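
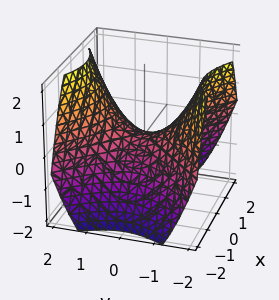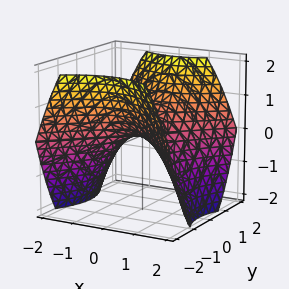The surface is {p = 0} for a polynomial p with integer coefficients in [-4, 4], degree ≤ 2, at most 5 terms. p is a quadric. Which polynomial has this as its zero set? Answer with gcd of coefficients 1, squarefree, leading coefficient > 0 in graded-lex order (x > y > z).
deg p = 2. A hyperbolic paraboloid; a quadric.
Symmetries: the y ↦ −y reflection is a symmetry, so y appears only in even powers; mirror symmetry x ↦ −x ⇒ only even powers of x.
Observable constraints: it crosses the x-axis at the gridline x = 0; it meets the z-axis at z = 0 (among the integer gridlines).
Putting this together gives p.

2*x^2 - 2*y^2 + 3*z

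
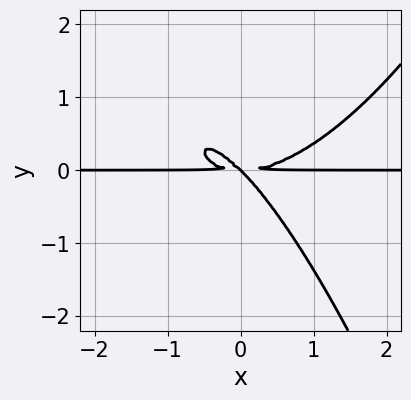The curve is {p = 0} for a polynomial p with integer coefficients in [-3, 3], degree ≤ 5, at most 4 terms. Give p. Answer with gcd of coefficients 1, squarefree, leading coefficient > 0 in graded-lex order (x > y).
The degree is 4 — no degree-3 curve has this shape.
From the axis intercepts and sections: it crosses the y-axis at the gridline y = 0; the visible x-axis segment lies entirely on the curve.
Putting this together gives p.

x^3*y - 2*x*y^2 - 2*y^3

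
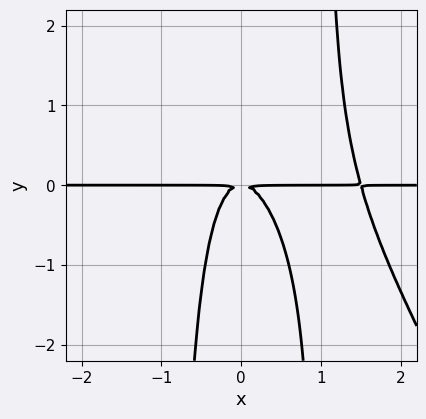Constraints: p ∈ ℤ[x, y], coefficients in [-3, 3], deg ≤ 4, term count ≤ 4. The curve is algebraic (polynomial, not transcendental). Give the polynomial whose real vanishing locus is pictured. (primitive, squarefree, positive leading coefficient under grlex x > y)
Degree: no degree-3 curve has this shape, so deg p = 4.
Reading off the gridlines: the visible x-axis segment lies entirely on the curve.
These observations pin down the coefficients.

2*x^3*y + x^2*y^2 - 3*x^2*y - y^2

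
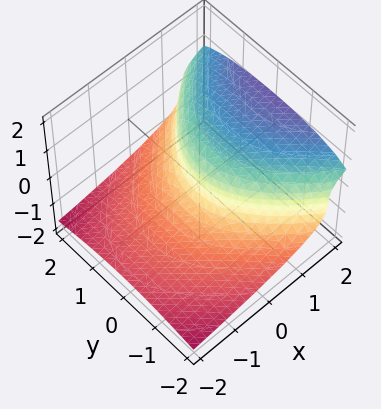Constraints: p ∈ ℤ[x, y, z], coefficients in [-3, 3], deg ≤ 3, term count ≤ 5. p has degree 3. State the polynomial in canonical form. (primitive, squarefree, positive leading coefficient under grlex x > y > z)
3*z^3 + y^2 - 3*x

(a) Degree: a generic line meets the surface in up to 3 points, so deg p = 3.
(b) Reading off the gridlines: it meets the x-axis at x = 0 (among the integer gridlines); it meets the y-axis at y = 0 (among the integer gridlines); one z-axis crossing is at z = 0.
(c) The integer polynomial consistent with all of this is the stated p.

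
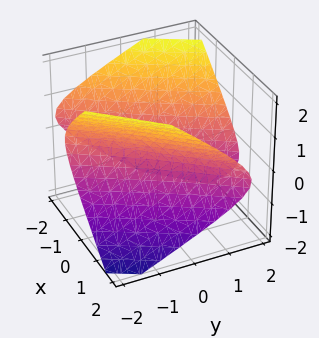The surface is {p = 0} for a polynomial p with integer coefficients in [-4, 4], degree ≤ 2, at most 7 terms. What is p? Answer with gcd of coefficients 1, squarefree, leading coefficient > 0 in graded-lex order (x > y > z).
2*x^2 - 3*x*y + y^2 - y*z - 3*z^2 - 1

(a) The picture has 2 separate pieces. They look like related sheets of one shape, so recover p as a whole.
(b) deg p = 2. The shape is more complex than any degree-1 surface.
(c) Observable constraints: among the integer gridlines, it crosses the y-axis at y ∈ {-1, 1}; it misses every integer gridline on the z-axis.
(d) The integer polynomial consistent with all of this is the stated p.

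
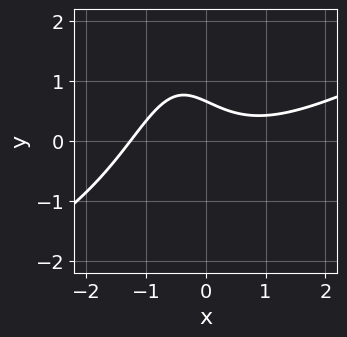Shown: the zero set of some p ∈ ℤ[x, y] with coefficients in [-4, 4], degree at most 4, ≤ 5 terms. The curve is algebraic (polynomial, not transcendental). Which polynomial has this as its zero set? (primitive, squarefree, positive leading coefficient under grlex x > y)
Degree: the shape is more complex than any degree-2 curve, so deg p = 3.
The integer polynomial consistent with all of this is the stated p.

x^3 - 2*x^2*y - 2*x*y - 3*y + 2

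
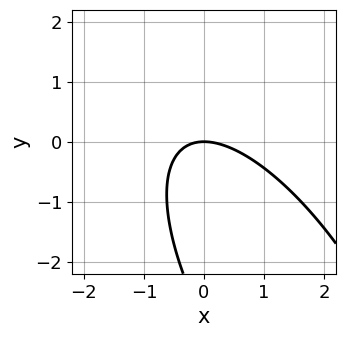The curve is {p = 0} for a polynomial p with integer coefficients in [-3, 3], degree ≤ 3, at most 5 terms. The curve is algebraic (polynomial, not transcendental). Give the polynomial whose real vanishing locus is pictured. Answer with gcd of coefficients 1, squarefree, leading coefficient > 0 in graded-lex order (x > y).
deg p = 2. A generic line meets the curve in up to 2 points.
Against the integer gridlines: one x-axis crossing is at x = 0; it meets the y-axis at y = 0 (among the integer gridlines).
Together with the visible shape, these determine p as stated.

2*x^2 + 2*x*y + y^2 + 3*y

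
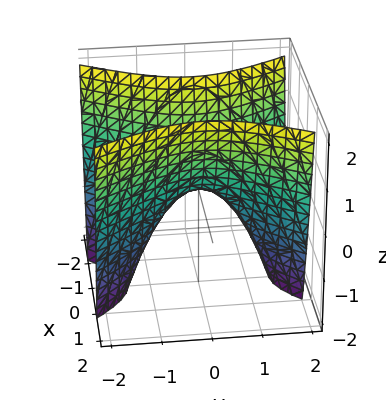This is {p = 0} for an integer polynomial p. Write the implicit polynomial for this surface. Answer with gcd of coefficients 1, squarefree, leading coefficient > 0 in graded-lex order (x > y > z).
2*x^2 - y^2 - z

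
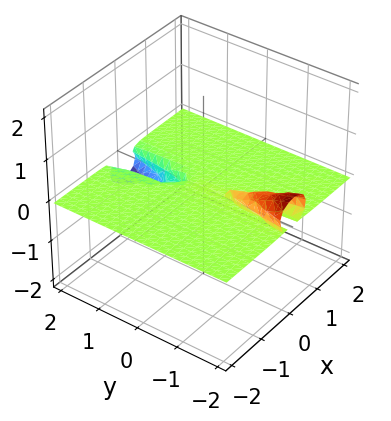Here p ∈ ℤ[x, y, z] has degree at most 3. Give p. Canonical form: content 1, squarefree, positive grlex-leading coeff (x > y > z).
2*x^2*z + y*z^2 + 3*z^3

(a) Degree: no degree-2 surface has this shape, so deg p = 3.
(b) Against the integer gridlines: every point of the x-axis in the box is on the surface; it meets the z-axis at z = 0 (among the integer gridlines); the visible y-axis segment lies entirely on the surface.
(c) Fitting integer coefficients to these (and the overall shape) gives p.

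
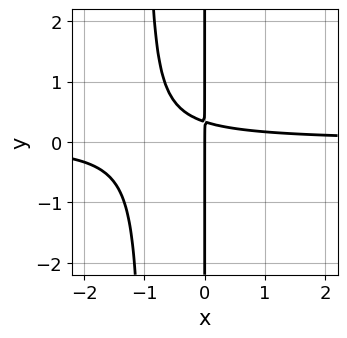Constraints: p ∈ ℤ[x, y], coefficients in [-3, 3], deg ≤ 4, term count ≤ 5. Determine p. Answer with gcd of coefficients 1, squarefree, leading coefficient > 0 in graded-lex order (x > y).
3*x^2*y + 3*x*y - x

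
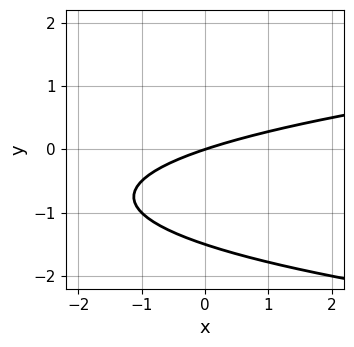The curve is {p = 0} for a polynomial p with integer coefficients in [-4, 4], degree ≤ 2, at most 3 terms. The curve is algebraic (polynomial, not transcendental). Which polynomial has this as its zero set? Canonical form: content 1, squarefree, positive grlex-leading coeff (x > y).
Degree: no degree-1 curve has this shape, so deg p = 2.
Against the integer gridlines: one y-axis crossing is at y = 0; one x-axis crossing is at x = 0.
Assembling these constraints gives the stated polynomial.

2*y^2 - x + 3*y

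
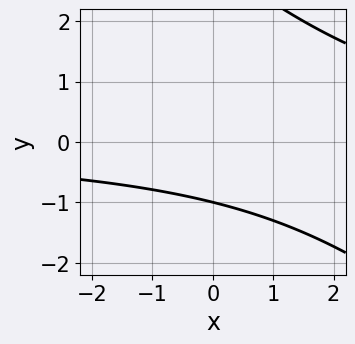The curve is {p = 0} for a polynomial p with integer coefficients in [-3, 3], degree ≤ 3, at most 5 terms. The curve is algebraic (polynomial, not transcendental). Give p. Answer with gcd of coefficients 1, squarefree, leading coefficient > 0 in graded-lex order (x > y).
x*y + y^2 - 2*y - 3

(a) deg p = 2. The shape is more complex than any degree-1 curve.
(b) Checking where it meets the axes: one y-axis crossing is at y = -1; the curve avoids every integer x-axis point in the box.
(c) Solving for integer coefficients yields p as stated.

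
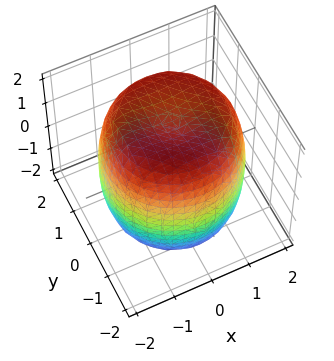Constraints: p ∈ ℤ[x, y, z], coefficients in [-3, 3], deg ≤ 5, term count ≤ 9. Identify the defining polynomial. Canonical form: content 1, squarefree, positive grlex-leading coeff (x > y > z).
x^4 + 2*x^2*y^2 + y^4 - 2*x^2 - 2*y^2 + z^2 - 3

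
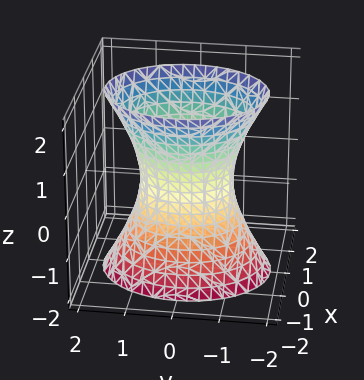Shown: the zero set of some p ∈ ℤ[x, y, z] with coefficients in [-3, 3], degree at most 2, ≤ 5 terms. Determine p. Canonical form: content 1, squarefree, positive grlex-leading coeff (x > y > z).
Degree: an hourglass — one-sheet hyperboloid; a quadric, so deg p = 2.
Symmetries: it's symmetric under z → −z, forcing even powers of z; the y ↦ −y reflection is a symmetry, so y appears only in even powers; mirror symmetry x ↦ −x ⇒ only even powers of x.
From the visible intercepts: among the integer gridlines, it crosses the y-axis at y ∈ {-1, 1}; the surface avoids every integer z-axis point in the box.
Putting this together gives p.

3*x^2 + 2*y^2 - z^2 - 2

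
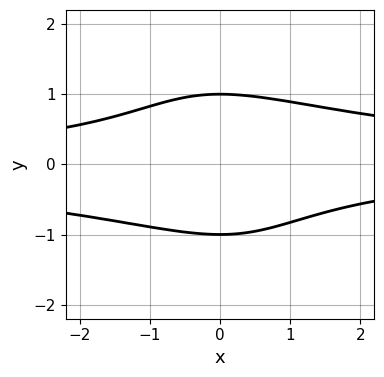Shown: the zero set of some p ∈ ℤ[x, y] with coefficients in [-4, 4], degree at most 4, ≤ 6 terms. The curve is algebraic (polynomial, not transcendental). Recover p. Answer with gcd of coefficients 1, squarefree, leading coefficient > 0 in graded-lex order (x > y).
x^2*y^2 + x*y^3 - x*y + 3*y^2 - 3

First, deg p = 4. No degree-3 curve has this shape.
Then, from the visible intercepts: the curve avoids every integer x-axis point in the box; among the integer gridlines, it crosses the y-axis at y ∈ {-1, 1}.
Finally, solving for integer coefficients yields p as stated.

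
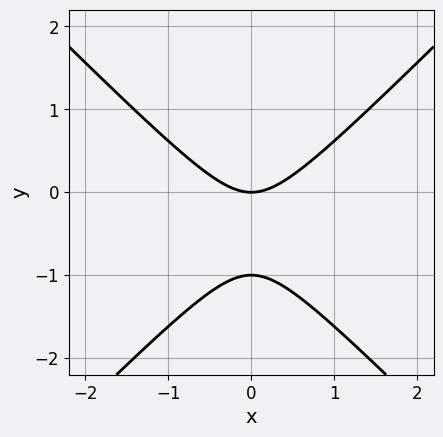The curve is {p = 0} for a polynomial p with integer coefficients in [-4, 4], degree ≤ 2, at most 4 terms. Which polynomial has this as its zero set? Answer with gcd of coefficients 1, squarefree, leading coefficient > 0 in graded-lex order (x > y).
x^2 - y^2 - y

deg p = 2. No degree-1 curve has this shape.
Symmetries: mirror symmetry x ↦ −x ⇒ only even powers of x.
From the visible intercepts: one x-axis crossing is at x = 0; among the integer gridlines, it crosses the y-axis at y ∈ {-1, 0}.
Matching integer coefficients to the picture gives p.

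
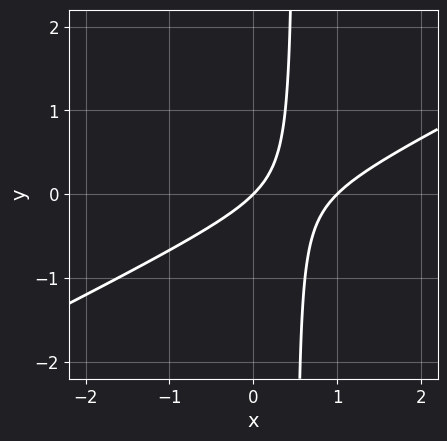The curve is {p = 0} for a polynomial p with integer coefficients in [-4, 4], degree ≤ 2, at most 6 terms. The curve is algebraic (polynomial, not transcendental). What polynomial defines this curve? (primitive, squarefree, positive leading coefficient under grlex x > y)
The degree is 2 — no degree-1 curve has this shape.
From the axis intercepts and sections: it meets the y-axis at y = 0 (among the integer gridlines); among the integer gridlines, it crosses the x-axis at x ∈ {0, 1}.
The integer polynomial consistent with all of this is the stated p.

x^2 - 2*x*y - x + y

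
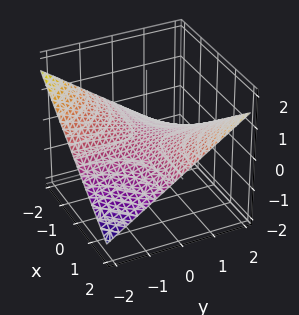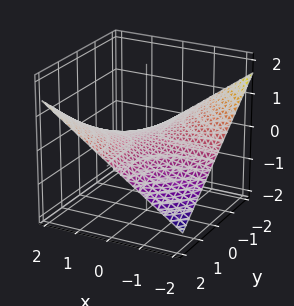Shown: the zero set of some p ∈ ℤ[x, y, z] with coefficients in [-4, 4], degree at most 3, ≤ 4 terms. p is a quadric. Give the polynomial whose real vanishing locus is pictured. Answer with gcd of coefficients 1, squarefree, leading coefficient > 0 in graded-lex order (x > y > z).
1. The degree is 2 — a saddle surface; a quadric.
2. Reading off the gridlines: it meets the z-axis at z = 0 (among the integer gridlines); every point of the y-axis in the box is on the surface.
3. Matching integer coefficients to the picture gives p.

x*y - 3*z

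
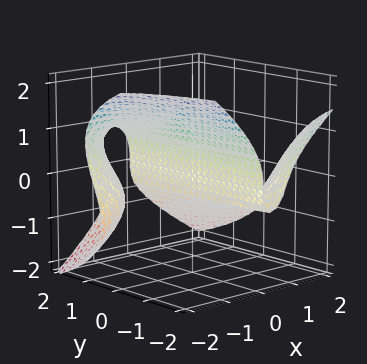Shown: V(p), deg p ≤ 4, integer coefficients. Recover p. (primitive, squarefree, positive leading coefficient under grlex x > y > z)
2*x^2*y + 2*z^3 + 2*x*z + 3*x

(a) The degree is 3 — the shape is more complex than any degree-2 surface.
(b) Against the integer gridlines: every point of the y-axis in the box is on the surface; it crosses the z-axis at the gridline z = 0; one x-axis crossing is at x = 0.
(c) The integer polynomial consistent with all of this is the stated p.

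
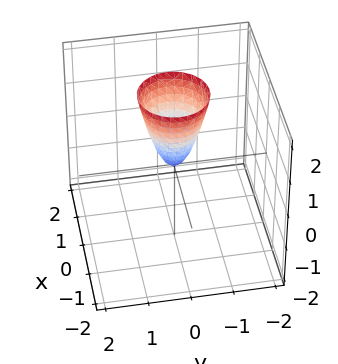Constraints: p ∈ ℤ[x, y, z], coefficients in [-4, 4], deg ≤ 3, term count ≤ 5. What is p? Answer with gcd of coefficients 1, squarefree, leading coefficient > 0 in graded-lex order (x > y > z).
Degree: a paraboloid; a quadric, so deg p = 2.
Symmetries: the z-axis is an axis of rotation, so x and y enter only as x² + y².
Against the integer gridlines: a circular section at z = 2 has radius between 0 and 1; it crosses the z-axis at the gridline z = 0; one x-axis crossing is at x = 0; it meets the y-axis at y = 0 (among the integer gridlines).
Fitting integer coefficients to these (and the overall shape) gives p.

3*x^2 + 3*y^2 - z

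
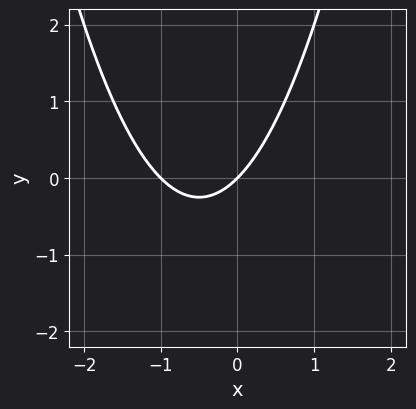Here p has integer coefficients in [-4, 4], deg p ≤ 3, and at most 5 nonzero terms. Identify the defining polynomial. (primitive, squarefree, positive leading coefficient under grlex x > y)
deg p = 2.
Reading off the gridlines: among the integer gridlines, it crosses the x-axis at x ∈ {-1, 0}; one y-axis crossing is at y = 0.
Assembling these constraints gives the stated polynomial.

x^2 + x - y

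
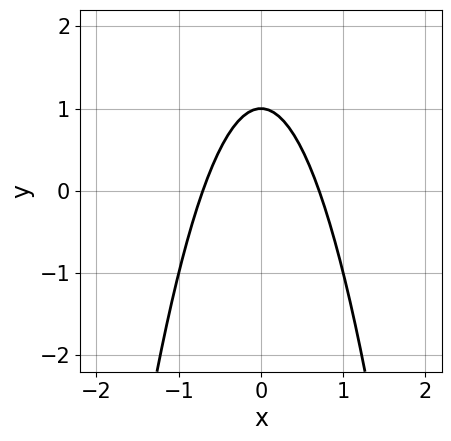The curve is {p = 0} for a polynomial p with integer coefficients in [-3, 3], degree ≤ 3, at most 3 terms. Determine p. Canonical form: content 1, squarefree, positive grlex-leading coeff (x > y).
1. Degree: a generic line meets the curve in up to 2 points, so deg p = 2.
2. Symmetries: mirror symmetry x ↦ −x ⇒ only even powers of x.
3. Observable constraints: one y-axis crossing is at y = 1.
4. Solving for integer coefficients yields p as stated.

2*x^2 + y - 1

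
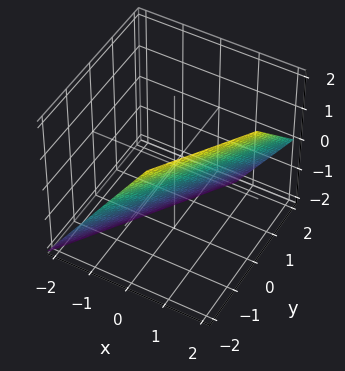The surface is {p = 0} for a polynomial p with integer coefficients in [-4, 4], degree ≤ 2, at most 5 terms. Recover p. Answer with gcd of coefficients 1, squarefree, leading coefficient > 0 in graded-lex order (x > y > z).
(a) The degree is 1 — every cross-section is a straight line — this is a plane.
(b) From the axis intercepts and sections: it meets the z-axis at z = -1 (among the integer gridlines); one y-axis crossing is at y = -1.
(c) Matching integer coefficients to the picture gives p.

3*x - 2*y - 2*z - 2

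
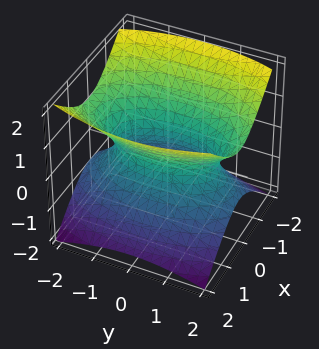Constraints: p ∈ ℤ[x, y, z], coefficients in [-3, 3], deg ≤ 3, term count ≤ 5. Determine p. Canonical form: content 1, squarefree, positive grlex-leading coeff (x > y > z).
3*x^2 + y^2 - 3*z^2 - 2

(a) The degree is 2 — one connected sheet with a waist; a quadric.
(b) Symmetries: mirror symmetry x ↦ −x ⇒ only even powers of x; it's symmetric under y → −y, forcing even powers of y; it's symmetric under z → −z, forcing even powers of z.
(c) Reading off the gridlines: no z-intercept at any integer in the box.
(d) Putting this together gives p.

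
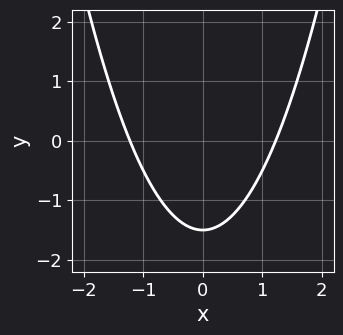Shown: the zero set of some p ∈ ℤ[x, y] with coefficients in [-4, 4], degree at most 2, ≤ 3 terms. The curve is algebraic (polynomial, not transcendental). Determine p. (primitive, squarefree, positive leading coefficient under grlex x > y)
2*x^2 - 2*y - 3

(a) deg p = 2. The shape is more complex than any degree-1 curve.
(b) Symmetries: the x ↦ −x reflection is a symmetry, so x appears only in even powers.
(c) These observations pin down the coefficients.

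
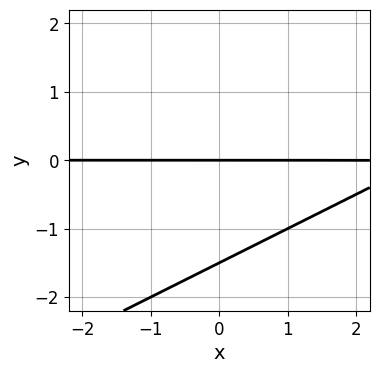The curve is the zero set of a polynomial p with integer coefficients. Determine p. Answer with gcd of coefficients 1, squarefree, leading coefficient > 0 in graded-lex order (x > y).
x*y - 2*y^2 - 3*y

First, deg p = 2. No degree-1 curve has this shape.
Next, from the visible intercepts: the visible x-axis segment lies entirely on the curve; one y-axis crossing is at y = 0.
Finally, putting this together gives p.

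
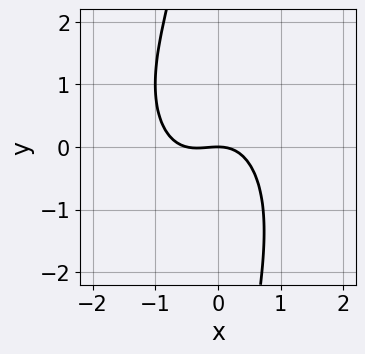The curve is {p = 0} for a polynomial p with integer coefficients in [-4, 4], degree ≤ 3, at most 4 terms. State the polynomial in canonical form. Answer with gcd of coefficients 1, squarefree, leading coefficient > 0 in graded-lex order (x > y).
2*x^3 + x*y^2 + x^2 + 2*y

(a) deg p = 3. The shape is more complex than any degree-2 curve.
(b) From the axis intercepts and sections: it meets the y-axis at y = 0 (among the integer gridlines); it crosses the x-axis at the gridline x = 0.
(c) These observations pin down the coefficients.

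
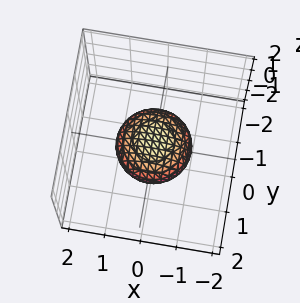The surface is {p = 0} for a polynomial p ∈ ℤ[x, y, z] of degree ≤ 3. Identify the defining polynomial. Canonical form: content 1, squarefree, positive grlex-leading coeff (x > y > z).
First, the degree is 2 — no degree-1 surface has this shape.
Then, symmetry: every cross-section ⟂ z is a circle, so x, y appear only via x² + y².
Next, from the axis intercepts and sections: the x-axis gridline crossings are at x ∈ {-1, 1}; the y-axis gridline crossings are at y ∈ {-1, 1}; a circular section at z = 0 has radius exactly 1.
Finally, fitting integer coefficients to these (and the overall shape) gives p.

x^2 + y^2 + 2*z^2 - 1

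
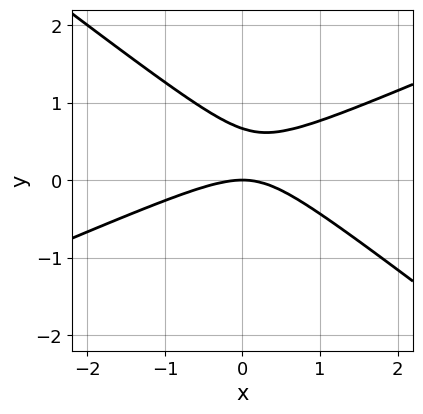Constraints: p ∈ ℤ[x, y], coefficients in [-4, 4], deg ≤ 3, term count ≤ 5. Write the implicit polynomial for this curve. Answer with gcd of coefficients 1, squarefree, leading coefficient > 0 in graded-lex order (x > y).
The degree is 2 — no degree-1 curve has this shape.
Against the integer gridlines: one y-axis crossing is at y = 0; it meets the x-axis at x = 0 (among the integer gridlines).
Fitting integer coefficients to these (and the overall shape) gives p.

x^2 - x*y - 3*y^2 + 2*y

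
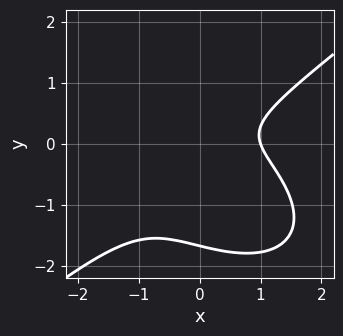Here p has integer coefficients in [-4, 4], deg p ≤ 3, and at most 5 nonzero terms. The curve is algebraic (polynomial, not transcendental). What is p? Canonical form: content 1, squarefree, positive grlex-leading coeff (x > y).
x^3 - 2*y^3 + x*y - 3*y^2 - 1

(a) Degree: the shape is more complex than any degree-2 curve, so deg p = 3.
(b) Against the integer gridlines: one x-axis crossing is at x = 1.
(c) The integer polynomial consistent with all of this is the stated p.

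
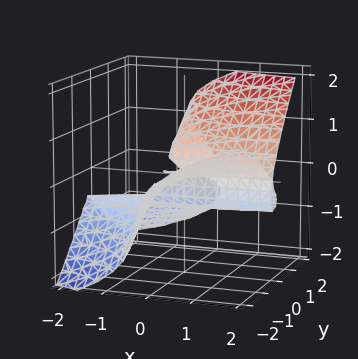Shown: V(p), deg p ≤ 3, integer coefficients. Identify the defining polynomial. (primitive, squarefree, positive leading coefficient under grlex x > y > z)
2*x*y^2 + 2*y*z^2 - 3*z^3 + 3*y*z - 2*z^2

First, deg p = 3. A generic line meets the surface in up to 3 points.
Then, from the visible intercepts: every point of the x-axis in the box is on the surface; every point of the y-axis in the box is on the surface.
Finally, the integer polynomial consistent with all of this is the stated p.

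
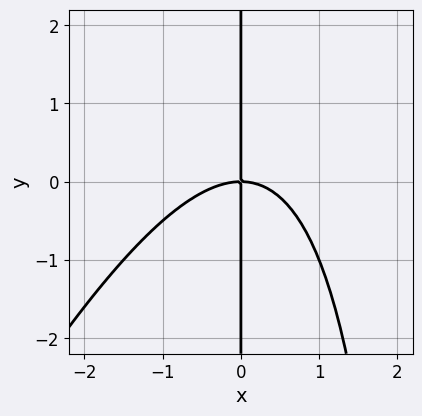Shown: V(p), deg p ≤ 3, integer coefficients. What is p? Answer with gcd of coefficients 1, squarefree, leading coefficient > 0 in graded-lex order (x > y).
2*x^3 - x^2*y + 3*x*y

1. deg p = 3. No degree-2 curve has this shape.
2. Reading off the gridlines: every point of the y-axis in the box is on the curve; one x-axis crossing is at x = 0.
3. Assembling these constraints gives the stated polynomial.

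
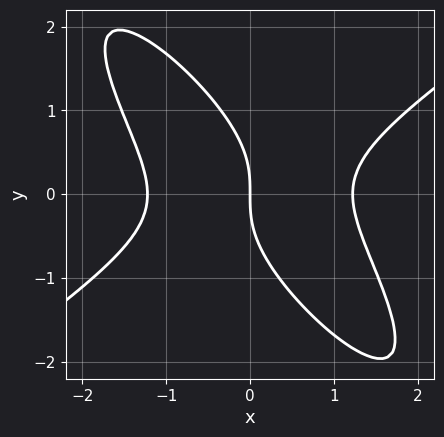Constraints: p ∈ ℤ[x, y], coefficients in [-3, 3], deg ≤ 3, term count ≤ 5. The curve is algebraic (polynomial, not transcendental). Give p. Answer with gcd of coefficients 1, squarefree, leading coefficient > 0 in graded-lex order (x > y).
2*x^3 - 3*x*y^2 - 2*y^3 - 3*x

(a) The degree is 3 — a generic line meets the curve in up to 3 points.
(b) From the axis intercepts and sections: it crosses the y-axis at the gridline y = 0; one x-axis crossing is at x = 0.
(c) Assembling these constraints gives the stated polynomial.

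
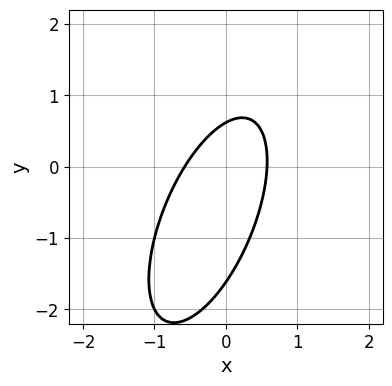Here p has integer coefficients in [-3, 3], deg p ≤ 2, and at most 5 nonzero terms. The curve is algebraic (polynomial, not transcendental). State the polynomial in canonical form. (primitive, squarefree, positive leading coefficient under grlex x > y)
3*x^2 - 2*x*y + y^2 + y - 1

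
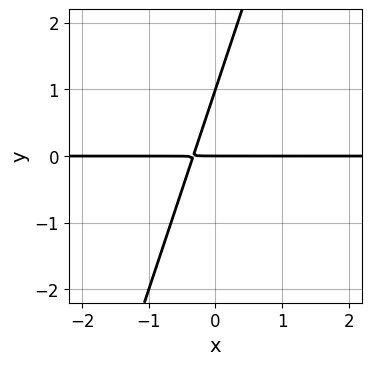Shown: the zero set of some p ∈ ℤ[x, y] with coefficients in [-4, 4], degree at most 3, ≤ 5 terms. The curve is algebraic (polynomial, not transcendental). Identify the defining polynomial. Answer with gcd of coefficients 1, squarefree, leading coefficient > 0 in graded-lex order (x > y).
First, the degree is 2 — a generic line meets the curve in up to 2 points.
Then, from the axis intercepts and sections: the visible x-axis segment lies entirely on the curve; the y-axis gridline crossings are at y ∈ {0, 1}.
Finally, fitting integer coefficients to these (and the overall shape) gives p.

3*x*y - y^2 + y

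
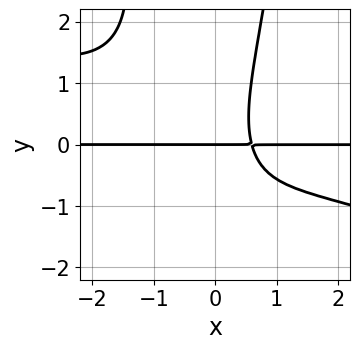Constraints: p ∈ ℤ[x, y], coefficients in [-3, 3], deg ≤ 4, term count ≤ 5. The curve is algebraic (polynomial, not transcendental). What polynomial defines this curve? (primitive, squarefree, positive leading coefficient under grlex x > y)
x^3*y + 3*x^2*y^2 - y^3 + 3*x*y - 2*y

1. Degree: a generic line meets the curve in up to 4 points, so deg p = 4.
2. From the axis intercepts and sections: the visible x-axis segment lies entirely on the curve; one y-axis crossing is at y = 0.
3. These observations pin down the coefficients.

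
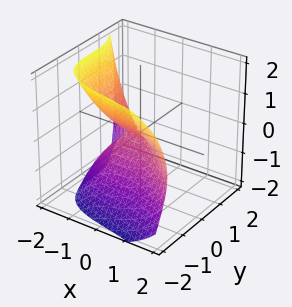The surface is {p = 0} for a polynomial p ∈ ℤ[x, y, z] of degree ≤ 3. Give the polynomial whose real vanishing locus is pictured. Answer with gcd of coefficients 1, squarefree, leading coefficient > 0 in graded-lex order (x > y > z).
x^3 + x*z^2 + 2*y^3 + 3*z^2

(a) The degree is 3 — no degree-2 surface has this shape.
(b) Against the integer gridlines: one y-axis crossing is at y = 0; one x-axis crossing is at x = 0.
(c) Putting this together gives p.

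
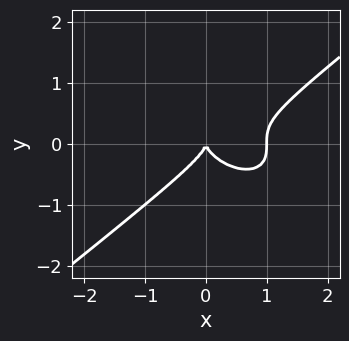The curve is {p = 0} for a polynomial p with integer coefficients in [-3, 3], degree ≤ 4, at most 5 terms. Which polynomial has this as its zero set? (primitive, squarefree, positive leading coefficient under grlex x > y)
x^3 - 2*y^3 - x^2

(a) deg p = 3. A generic line meets the curve in up to 3 points.
(b) Against the integer gridlines: the x-axis gridline crossings are at x ∈ {0, 1}; one y-axis crossing is at y = 0.
(c) The integer polynomial consistent with all of this is the stated p.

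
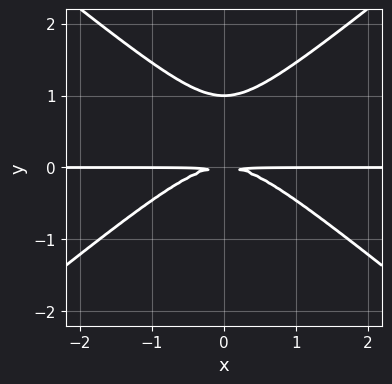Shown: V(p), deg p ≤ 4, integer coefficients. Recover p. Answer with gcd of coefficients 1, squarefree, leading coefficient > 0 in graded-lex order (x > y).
(a) deg p = 3. The shape is more complex than any degree-2 curve.
(b) Symmetries: the x ↦ −x reflection is a symmetry, so x appears only in even powers.
(c) From the axis intercepts and sections: one y-axis crossing is at y = 1; the visible x-axis segment lies entirely on the curve.
(d) Matching integer coefficients to the picture gives p.

2*x^2*y - 3*y^3 + 3*y^2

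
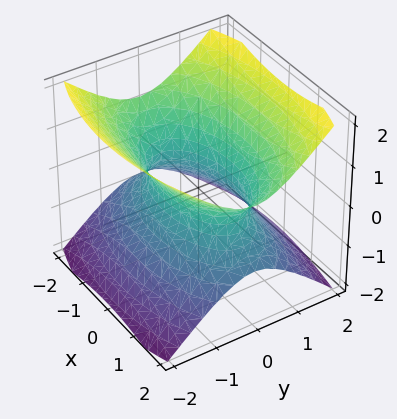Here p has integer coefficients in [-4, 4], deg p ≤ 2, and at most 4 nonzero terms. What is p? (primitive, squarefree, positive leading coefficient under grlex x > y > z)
First, degree: one connected sheet with a waist; a quadric, so deg p = 2.
Then, symmetries: the y ↦ −y reflection is a symmetry, so y appears only in even powers; the x ↦ −x reflection is a symmetry, so x appears only in even powers; it's symmetric under z → −z, forcing even powers of z.
Then, against the integer gridlines: it misses every integer gridline on the z-axis.
Finally, solving for integer coefficients yields p as stated.

x^2 + 3*y^2 - 3*z^2 - 2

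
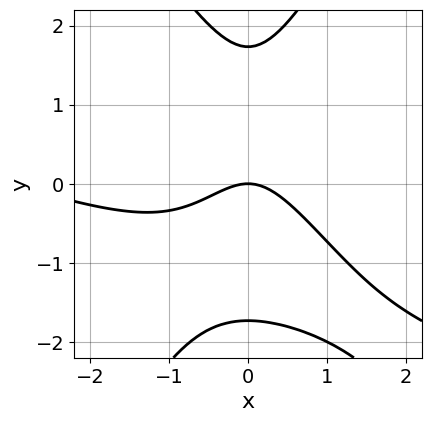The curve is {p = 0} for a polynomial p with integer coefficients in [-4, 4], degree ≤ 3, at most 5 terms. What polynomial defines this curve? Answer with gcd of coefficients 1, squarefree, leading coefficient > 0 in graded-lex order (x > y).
x^3 + 3*x^2*y - y^3 + 3*x^2 + 3*y

deg p = 3.
Checking where it meets the axes: it crosses the x-axis at the gridline x = 0; one y-axis crossing is at y = 0.
Assembling these constraints gives the stated polynomial.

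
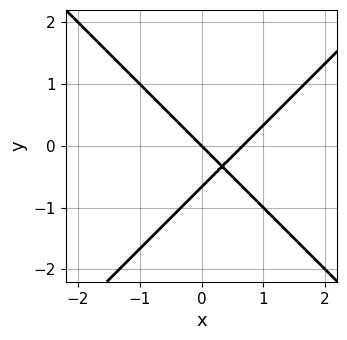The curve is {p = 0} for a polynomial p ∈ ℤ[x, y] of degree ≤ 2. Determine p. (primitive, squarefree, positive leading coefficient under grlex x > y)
3*x^2 - 3*y^2 - 2*x - 2*y

deg p = 2.
Observable constraints: it crosses the y-axis at the gridline y = 0; it crosses the x-axis at the gridline x = 0.
Together with the visible shape, these determine p as stated.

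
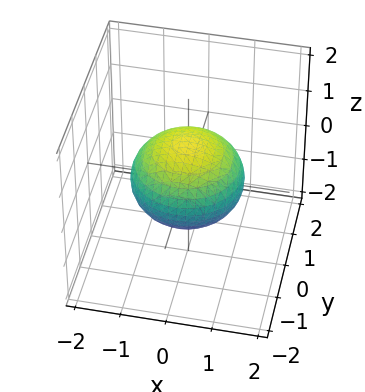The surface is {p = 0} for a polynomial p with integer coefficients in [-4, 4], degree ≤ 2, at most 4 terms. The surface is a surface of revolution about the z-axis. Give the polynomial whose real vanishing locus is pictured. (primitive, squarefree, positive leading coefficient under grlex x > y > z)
2*x^2 + 2*y^2 + 3*z^2 - 3

First, the degree is 2 — the shape is more complex than any degree-1 surface.
Then, symmetries: rotational symmetry about the z-axis ⇒ p depends on x, y only through x² + y².
Next, checking where it meets the axes: a circular section at z = 0 has radius between 1 and 2; the z-axis gridline crossings are at z ∈ {-1, 1}.
Finally, fitting integer coefficients to these (and the overall shape) gives p.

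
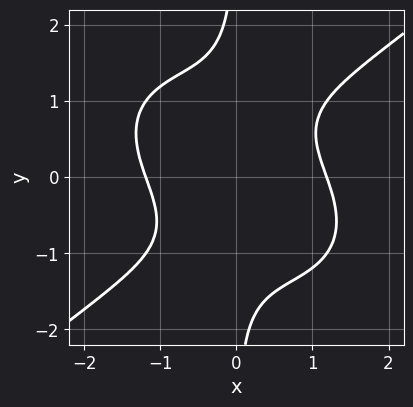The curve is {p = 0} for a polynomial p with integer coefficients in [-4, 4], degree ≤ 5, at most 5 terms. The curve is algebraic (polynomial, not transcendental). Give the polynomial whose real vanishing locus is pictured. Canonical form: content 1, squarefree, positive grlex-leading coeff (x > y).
(a) deg p = 4. The shape is more complex than any degree-3 curve.
(b) Observable constraints: it misses every integer gridline on the y-axis.
(c) Putting this together gives p.

x^4 - 2*x*y^3 + 2*x*y - 2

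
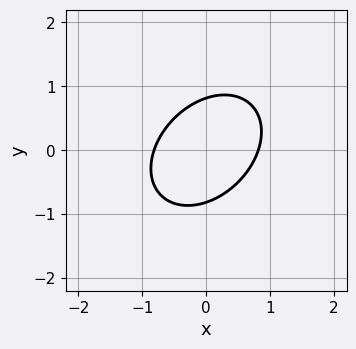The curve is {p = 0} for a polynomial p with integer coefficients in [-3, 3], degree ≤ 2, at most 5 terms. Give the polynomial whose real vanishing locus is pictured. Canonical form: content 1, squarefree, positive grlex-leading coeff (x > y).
3*x^2 - 2*x*y + 3*y^2 - 2

(a) Degree: the shape is more complex than any degree-1 curve, so deg p = 2.
(b) Solving for integer coefficients yields p as stated.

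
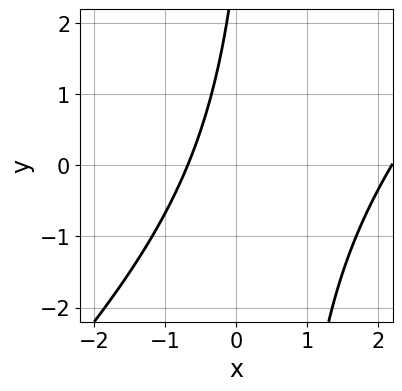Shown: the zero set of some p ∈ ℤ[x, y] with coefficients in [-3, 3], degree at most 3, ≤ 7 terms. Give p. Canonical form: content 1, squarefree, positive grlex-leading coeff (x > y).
1. deg p = 2. A generic line meets the curve in up to 2 points.
2. Checking where it meets the axes: no y-intercept at any integer in the box.
3. Matching integer coefficients to the picture gives p.

2*x^2 - 2*x*y - 3*x + y - 3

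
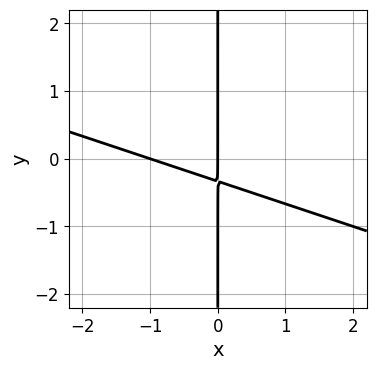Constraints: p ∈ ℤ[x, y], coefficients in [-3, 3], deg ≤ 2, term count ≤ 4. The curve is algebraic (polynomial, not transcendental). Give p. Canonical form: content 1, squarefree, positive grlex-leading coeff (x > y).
x^2 + 3*x*y + x

The degree is 2 — no degree-1 curve has this shape.
Reading off the gridlines: among the integer gridlines, it crosses the x-axis at x ∈ {-1, 0}; every point of the y-axis in the box is on the curve.
Fitting integer coefficients to these (and the overall shape) gives p.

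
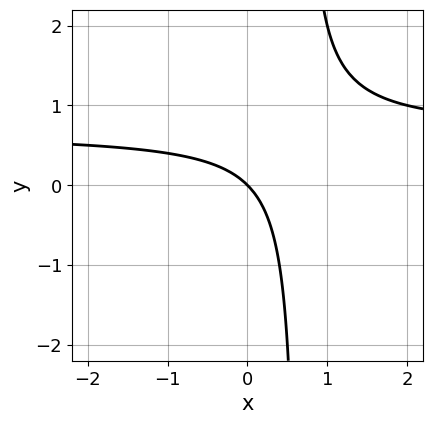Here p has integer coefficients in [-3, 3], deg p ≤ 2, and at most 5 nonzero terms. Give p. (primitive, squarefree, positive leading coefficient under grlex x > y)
deg p = 2. No degree-1 curve has this shape.
Against the integer gridlines: it crosses the x-axis at the gridline x = 0; it meets the y-axis at y = 0 (among the integer gridlines).
Matching integer coefficients to the picture gives p.

3*x*y - 2*x - 2*y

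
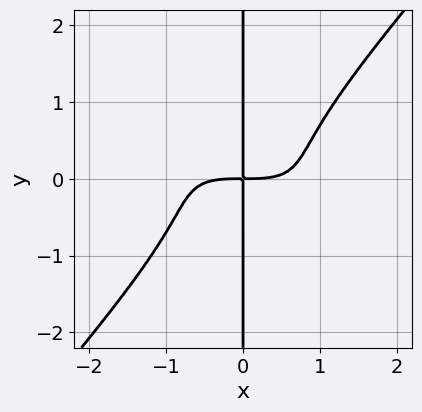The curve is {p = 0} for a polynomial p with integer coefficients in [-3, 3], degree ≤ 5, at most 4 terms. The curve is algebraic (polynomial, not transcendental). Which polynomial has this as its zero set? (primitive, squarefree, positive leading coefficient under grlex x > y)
First, the degree is 4 — the shape is more complex than any degree-3 curve.
Next, observable constraints: every point of the y-axis in the box is on the curve.
Finally, these observations pin down the coefficients.

x^4 + 3*x^3*y - 3*x*y^3 - 3*x*y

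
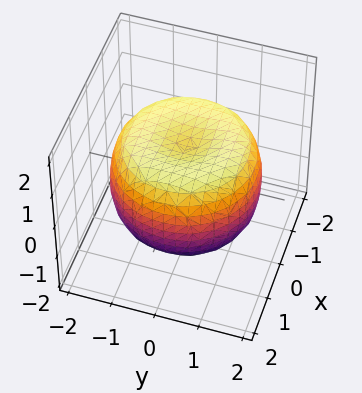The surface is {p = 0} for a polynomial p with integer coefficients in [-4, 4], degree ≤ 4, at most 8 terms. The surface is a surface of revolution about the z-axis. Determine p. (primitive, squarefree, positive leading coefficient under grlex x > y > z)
x^4 + 2*x^2*y^2 + y^4 - 2*x^2 - 2*y^2 + 2*z^2 - 2

(a) Degree: no degree-3 surface has this shape, so deg p = 4.
(b) Symmetry: the surface is invariant under rotation about z: p = q(x² + y², z).
(c) Checking where it meets the axes: a circular section at z = 1 has radius between 1 and 2; the z-axis gridline crossings are at z ∈ {-1, 1}.
(d) The integer polynomial consistent with all of this is the stated p.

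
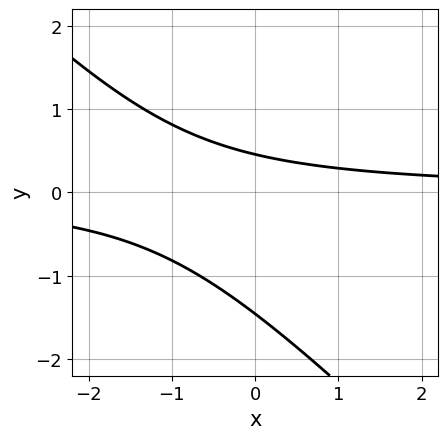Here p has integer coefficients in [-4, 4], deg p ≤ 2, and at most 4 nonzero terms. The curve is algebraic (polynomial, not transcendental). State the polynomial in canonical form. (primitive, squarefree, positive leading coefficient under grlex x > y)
(a) The degree is 2 — the shape is more complex than any degree-1 curve.
(b) From the visible intercepts: it misses every integer gridline on the x-axis.
(c) Assembling these constraints gives the stated polynomial.

3*x*y + 3*y^2 + 3*y - 2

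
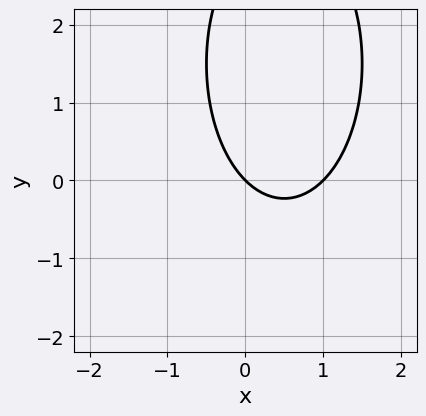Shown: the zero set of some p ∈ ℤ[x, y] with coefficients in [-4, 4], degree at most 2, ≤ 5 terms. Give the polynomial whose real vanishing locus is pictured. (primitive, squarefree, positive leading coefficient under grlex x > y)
3*x^2 + y^2 - 3*x - 3*y

Degree: no degree-1 curve has this shape, so deg p = 2.
Checking where it meets the axes: among the integer gridlines, it crosses the x-axis at x ∈ {0, 1}; one y-axis crossing is at y = 0.
Together with the visible shape, these determine p as stated.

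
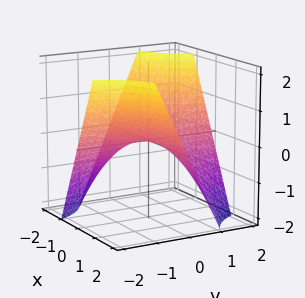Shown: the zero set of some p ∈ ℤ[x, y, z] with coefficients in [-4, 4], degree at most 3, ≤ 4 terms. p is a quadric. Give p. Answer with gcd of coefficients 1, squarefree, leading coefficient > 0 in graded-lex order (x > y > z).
x*y + z

(a) Degree: a saddle surface; a quadric, so deg p = 2.
(b) From the visible intercepts: it crosses the z-axis at the gridline z = 0; the visible y-axis segment lies entirely on the surface; the visible x-axis segment lies entirely on the surface.
(c) Putting this together gives p.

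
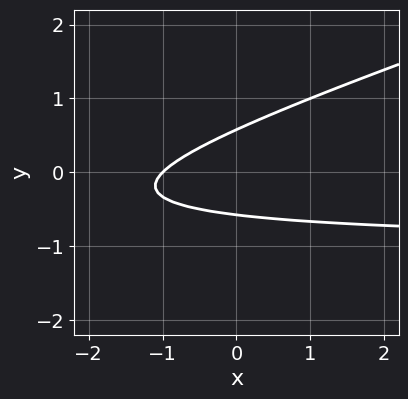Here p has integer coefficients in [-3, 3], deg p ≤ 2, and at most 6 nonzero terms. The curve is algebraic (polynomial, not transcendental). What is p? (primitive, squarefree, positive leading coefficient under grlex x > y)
(a) The degree is 2 — no degree-1 curve has this shape.
(b) From the axis intercepts and sections: it meets the x-axis at x = -1 (among the integer gridlines).
(c) Solving for integer coefficients yields p as stated.

x*y - 3*y^2 + x + 1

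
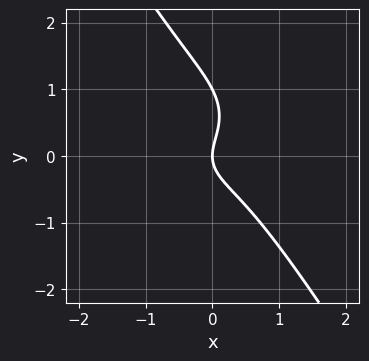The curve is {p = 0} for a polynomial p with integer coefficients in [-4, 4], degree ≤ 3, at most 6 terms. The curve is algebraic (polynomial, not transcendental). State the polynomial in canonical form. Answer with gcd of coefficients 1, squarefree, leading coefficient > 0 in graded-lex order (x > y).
First, the degree is 3 — no degree-2 curve has this shape.
Then, checking where it meets the axes: one x-axis crossing is at x = 0; the y-axis gridline crossings are at y ∈ {0, 1}.
Finally, solving for integer coefficients yields p as stated.

3*x^3 + 2*x*y^2 + 2*y^3 - 2*y^2 + 2*x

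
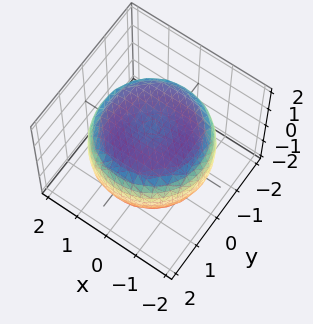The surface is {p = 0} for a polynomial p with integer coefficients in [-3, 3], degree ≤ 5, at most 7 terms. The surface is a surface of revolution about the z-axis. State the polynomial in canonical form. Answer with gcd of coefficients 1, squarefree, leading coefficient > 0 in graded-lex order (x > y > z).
First, the degree is 4 — no degree-3 surface has this shape.
Then, symmetries: the z-axis is an axis of rotation, so x and y enter only as x² + y².
Then, against the integer gridlines: among the integer gridlines, it crosses the z-axis at z ∈ {-1, 1}; a circular section at z = 1 has radius between 1 and 2.
Finally, assembling these constraints gives the stated polynomial.

x^4 + 2*x^2*y^2 + y^4 - 2*x^2 - 2*y^2 + 3*z^2 - 3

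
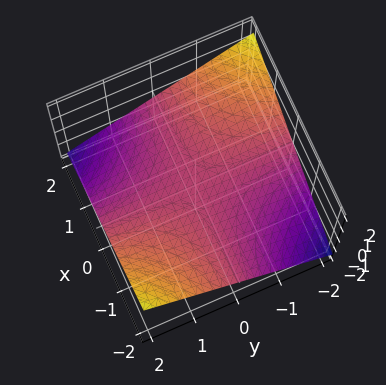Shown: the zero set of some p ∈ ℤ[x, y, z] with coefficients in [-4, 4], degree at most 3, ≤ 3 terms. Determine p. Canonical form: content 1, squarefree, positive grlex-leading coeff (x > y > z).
x*y + 3*z

The degree is 2 — a hyperbolic paraboloid; a quadric.
Reading off the gridlines: the visible x-axis segment lies entirely on the surface; it crosses the z-axis at the gridline z = 0; the visible y-axis segment lies entirely on the surface.
Together with the visible shape, these determine p as stated.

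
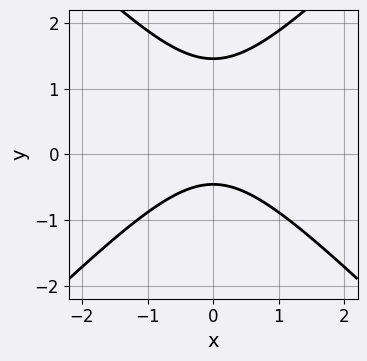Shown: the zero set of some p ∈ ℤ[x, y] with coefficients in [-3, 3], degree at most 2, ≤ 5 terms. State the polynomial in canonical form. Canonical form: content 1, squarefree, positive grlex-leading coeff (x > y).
3*x^2 - 3*y^2 + 3*y + 2

First, deg p = 2.
Next, symmetries: it's symmetric under x → −x, forcing even powers of x.
Next, observable constraints: it misses every integer gridline on the x-axis.
Finally, matching integer coefficients to the picture gives p.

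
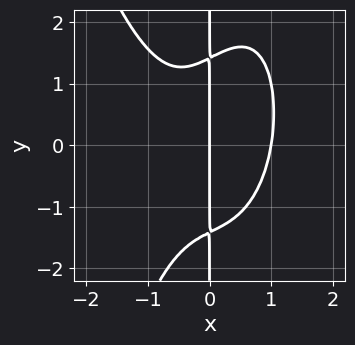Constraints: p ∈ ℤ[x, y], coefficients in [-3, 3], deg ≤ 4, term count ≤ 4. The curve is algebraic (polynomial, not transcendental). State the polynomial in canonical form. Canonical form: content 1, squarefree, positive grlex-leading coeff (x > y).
1. The degree is 4 — no degree-3 curve has this shape.
2. Checking where it meets the axes: every point of the y-axis in the box is on the curve; among the integer gridlines, it crosses the x-axis at x ∈ {0, 1}.
3. Putting this together gives p.

2*x^4 - x^2*y + x*y^2 - 2*x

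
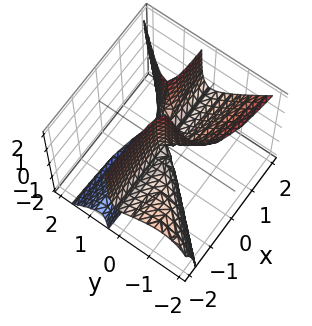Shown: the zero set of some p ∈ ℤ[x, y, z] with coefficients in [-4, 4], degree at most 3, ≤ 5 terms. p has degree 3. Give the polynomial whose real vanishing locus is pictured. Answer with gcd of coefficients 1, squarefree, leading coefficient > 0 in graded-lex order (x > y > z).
3*x*y^2 + 3*x*y*z - 3*y^3 - 2*y^2*z - x*z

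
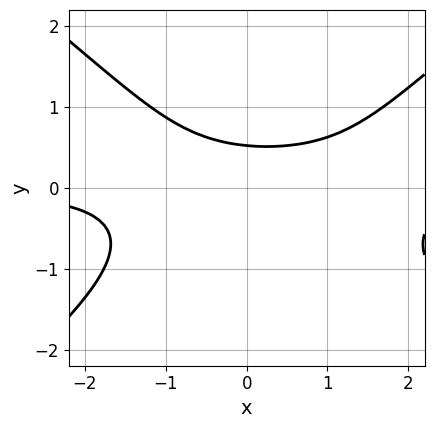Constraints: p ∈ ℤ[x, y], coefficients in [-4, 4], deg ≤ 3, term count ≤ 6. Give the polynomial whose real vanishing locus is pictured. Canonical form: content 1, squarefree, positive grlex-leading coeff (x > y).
2*x^2*y - 3*y^3 - x*y - 3*y + 2

1. The degree is 3 — a generic line meets the curve in up to 3 points.
2. Observable constraints: no x-intercept at any integer in the box.
3. The integer polynomial consistent with all of this is the stated p.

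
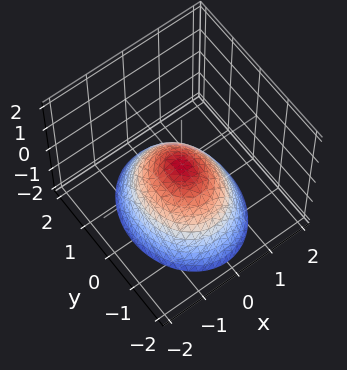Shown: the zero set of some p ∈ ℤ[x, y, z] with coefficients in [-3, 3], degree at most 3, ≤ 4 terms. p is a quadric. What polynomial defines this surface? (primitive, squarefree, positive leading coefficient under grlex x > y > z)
1. The degree is 2 — a paraboloid; a quadric.
2. Symmetries: mirror symmetry y ↦ −y ⇒ only even powers of y; the x ↦ −x reflection is a symmetry, so x appears only in even powers.
3. Observable constraints: it crosses the z-axis at the gridline z = 0; one y-axis crossing is at y = 0; it meets the x-axis at x = 0 (among the integer gridlines).
4. Putting this together gives p.

3*x^2 + 2*y^2 + 3*z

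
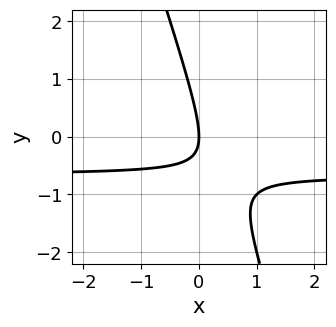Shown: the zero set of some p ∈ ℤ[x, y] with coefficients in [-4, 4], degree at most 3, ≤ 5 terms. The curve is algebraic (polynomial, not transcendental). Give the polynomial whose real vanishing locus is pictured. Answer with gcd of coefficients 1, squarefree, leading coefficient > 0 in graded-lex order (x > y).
3*x*y + y^2 + 2*x

1. Degree: no degree-1 curve has this shape, so deg p = 2.
2. Reading off the gridlines: it meets the x-axis at x = 0 (among the integer gridlines); it meets the y-axis at y = 0 (among the integer gridlines).
3. Together with the visible shape, these determine p as stated.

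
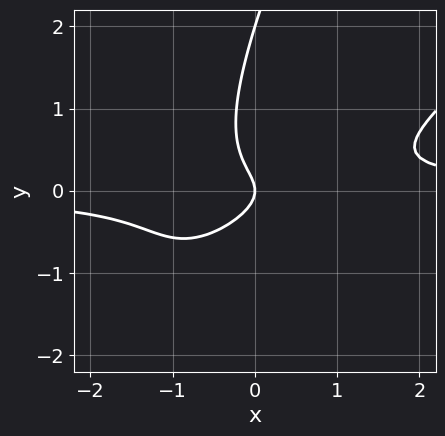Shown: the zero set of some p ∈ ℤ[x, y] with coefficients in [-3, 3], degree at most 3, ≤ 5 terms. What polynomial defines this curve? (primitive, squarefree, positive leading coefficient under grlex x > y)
1. Degree: no degree-2 curve has this shape, so deg p = 3.
2. Observable constraints: one x-axis crossing is at x = 0; the y-axis gridline crossings are at y ∈ {0, 2}.
3. Matching integer coefficients to the picture gives p.

2*x^2*y - 3*x*y^2 + y^3 - 2*y^2 - x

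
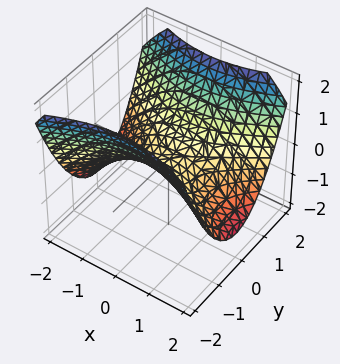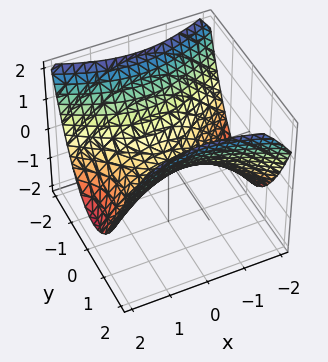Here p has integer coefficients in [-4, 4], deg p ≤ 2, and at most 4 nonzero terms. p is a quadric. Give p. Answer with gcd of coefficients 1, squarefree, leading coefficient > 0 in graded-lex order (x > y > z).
x^2 - 2*y^2 + 3*z

The degree is 2 — a saddle surface; a quadric.
Symmetries: the y ↦ −y reflection is a symmetry, so y appears only in even powers; the x ↦ −x reflection is a symmetry, so x appears only in even powers.
Checking where it meets the axes: it crosses the x-axis at the gridline x = 0; it crosses the z-axis at the gridline z = 0.
The integer polynomial consistent with all of this is the stated p.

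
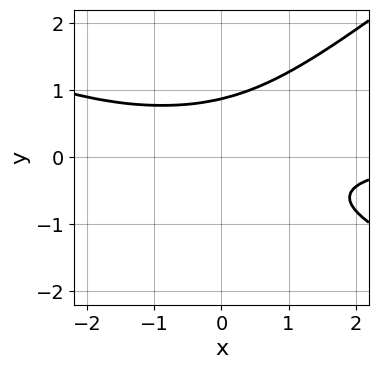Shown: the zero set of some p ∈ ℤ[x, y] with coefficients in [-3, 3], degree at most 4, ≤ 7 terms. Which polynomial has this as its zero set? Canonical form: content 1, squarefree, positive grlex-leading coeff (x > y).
x^2*y + x*y^2 - 3*y^3 + x*y + 2

First, the degree is 3 — no degree-2 curve has this shape.
Then, checking where it meets the axes: it misses every integer gridline on the x-axis.
Finally, these observations pin down the coefficients.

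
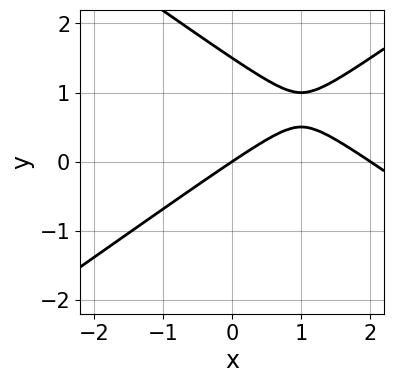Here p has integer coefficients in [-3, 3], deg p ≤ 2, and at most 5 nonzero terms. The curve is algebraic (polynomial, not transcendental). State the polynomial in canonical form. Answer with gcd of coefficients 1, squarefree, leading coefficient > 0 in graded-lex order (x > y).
First, the degree is 2 — no degree-1 curve has this shape.
Next, against the integer gridlines: it crosses the y-axis at the gridline y = 0; among the integer gridlines, it crosses the x-axis at x ∈ {0, 2}.
Finally, fitting integer coefficients to these (and the overall shape) gives p.

x^2 - 2*y^2 - 2*x + 3*y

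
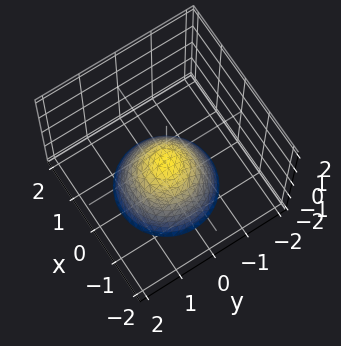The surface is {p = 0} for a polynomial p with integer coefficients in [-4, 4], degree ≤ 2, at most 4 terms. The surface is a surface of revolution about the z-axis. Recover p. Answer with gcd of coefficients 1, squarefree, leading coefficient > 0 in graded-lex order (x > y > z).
(a) Degree: a generic line meets the surface in up to 2 points, so deg p = 2.
(b) Symmetry: every cross-section ⟂ z is a circle, so x, y appear only via x² + y².
(c) From the visible intercepts: no y-intercept at any integer in the box; no x-intercept at any integer in the box; a circular section at z = -2 has radius between 1 and 2.
(d) These observations pin down the coefficients.

3*x^2 + 3*y^2 + 3*z + 1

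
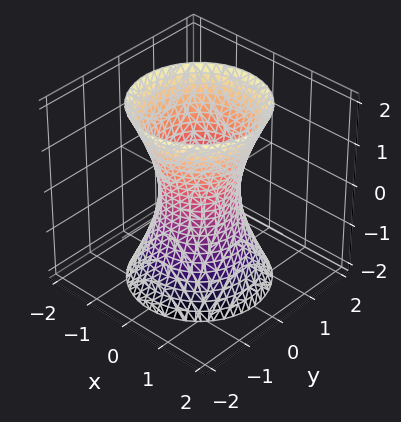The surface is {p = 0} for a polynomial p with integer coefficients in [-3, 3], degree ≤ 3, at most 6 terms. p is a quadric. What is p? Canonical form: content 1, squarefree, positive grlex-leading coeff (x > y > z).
(a) deg p = 2. An hourglass — one-sheet hyperboloid; a quadric.
(b) Symmetries: the z ↦ −z reflection is a symmetry, so z appears only in even powers; the z-axis is an axis of rotation, so x and y enter only as x² + y².
(c) Against the integer gridlines: it misses every integer gridline on the z-axis; a circular section at z = 2 has radius between 1 and 2.
(d) Fitting integer coefficients to these (and the overall shape) gives p.

3*x^2 + 3*y^2 - z^2 - 2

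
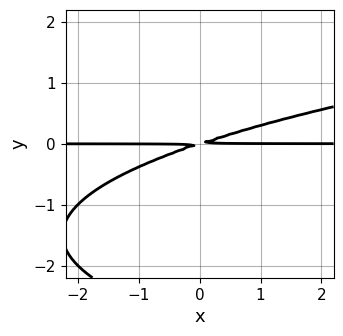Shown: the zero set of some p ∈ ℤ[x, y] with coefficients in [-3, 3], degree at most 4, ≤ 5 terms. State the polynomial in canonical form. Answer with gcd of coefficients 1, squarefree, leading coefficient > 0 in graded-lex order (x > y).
y^3 - x*y + 3*y^2

(a) The degree is 3 — no degree-2 curve has this shape.
(b) Observable constraints: every point of the x-axis in the box is on the curve.
(c) Putting this together gives p.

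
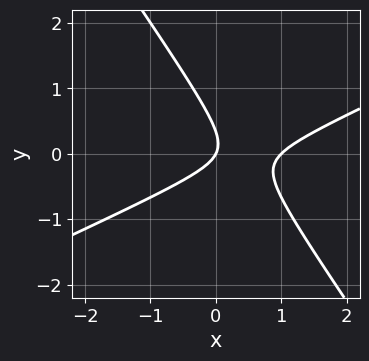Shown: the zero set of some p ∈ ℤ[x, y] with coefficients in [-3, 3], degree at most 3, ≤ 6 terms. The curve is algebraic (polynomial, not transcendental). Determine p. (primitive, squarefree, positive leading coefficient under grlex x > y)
Degree: a generic line meets the curve in up to 2 points, so deg p = 2.
Reading off the gridlines: one y-axis crossing is at y = 0; the x-axis gridline crossings are at x ∈ {0, 1}.
Assembling these constraints gives the stated polynomial.

2*x^2 - 3*x*y - 3*y^2 - 2*x + y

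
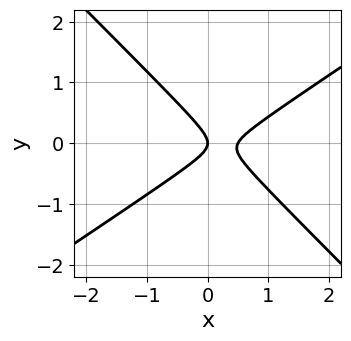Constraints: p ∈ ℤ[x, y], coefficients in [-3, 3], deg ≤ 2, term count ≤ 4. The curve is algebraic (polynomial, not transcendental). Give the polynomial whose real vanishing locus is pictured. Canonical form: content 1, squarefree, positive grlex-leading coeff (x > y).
deg p = 2.
Reading off the gridlines: it crosses the x-axis at the gridline x = 0; it crosses the y-axis at the gridline y = 0.
Fitting integer coefficients to these (and the overall shape) gives p.

2*x^2 - x*y - 3*y^2 - x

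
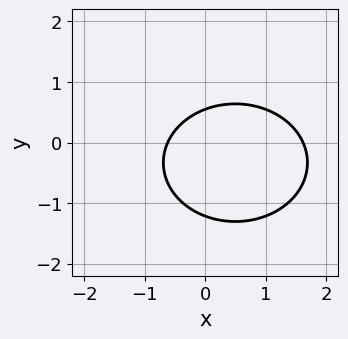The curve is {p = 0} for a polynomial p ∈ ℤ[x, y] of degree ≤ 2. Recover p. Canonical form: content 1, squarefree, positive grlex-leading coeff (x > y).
2*x^2 + 3*y^2 - 2*x + 2*y - 2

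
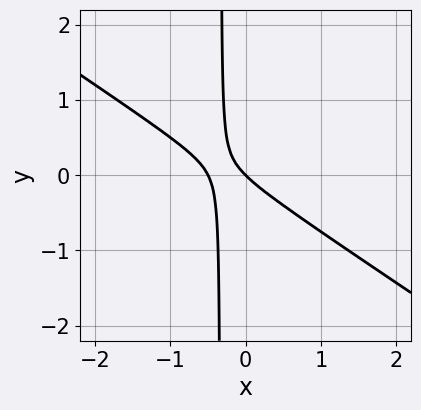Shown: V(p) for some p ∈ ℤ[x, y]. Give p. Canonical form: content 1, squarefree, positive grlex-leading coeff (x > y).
2*x^2 + 3*x*y + x + y

1. The degree is 2 — the shape is more complex than any degree-1 curve.
2. Reading off the gridlines: it meets the x-axis at x = 0 (among the integer gridlines); it meets the y-axis at y = 0 (among the integer gridlines).
3. Together with the visible shape, these determine p as stated.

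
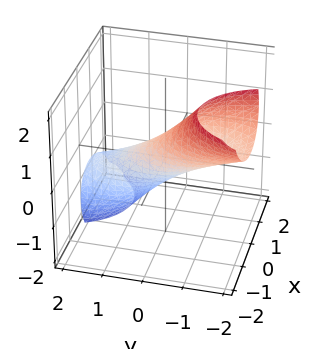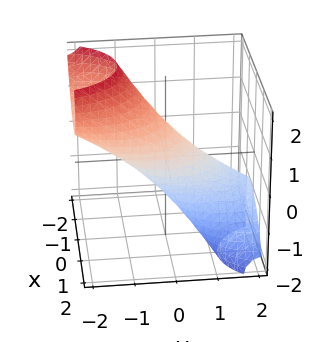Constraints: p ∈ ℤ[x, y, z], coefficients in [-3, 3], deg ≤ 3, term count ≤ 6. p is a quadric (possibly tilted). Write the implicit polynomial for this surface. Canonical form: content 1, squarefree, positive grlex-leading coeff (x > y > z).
1. Degree: the shape is more complex than any degree-1 surface, so deg p = 2.
2. Observable constraints: among the integer gridlines, it crosses the y-axis at y ∈ {-1, 1}.
3. Matching integer coefficients to the picture gives p.

2*x^2 + 2*x*z + y^2 + 3*y*z + 2*z^2 - 1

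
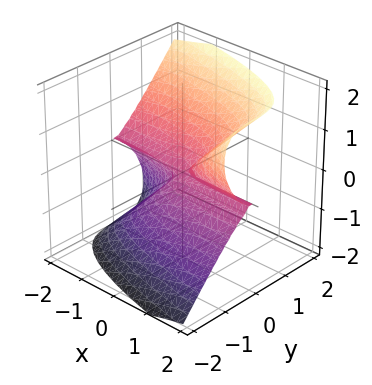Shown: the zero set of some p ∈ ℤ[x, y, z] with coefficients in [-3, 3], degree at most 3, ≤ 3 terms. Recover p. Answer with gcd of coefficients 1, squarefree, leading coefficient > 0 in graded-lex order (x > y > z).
First, deg p = 3. A generic line meets the surface in up to 3 points.
Next, from the visible intercepts: one z-axis crossing is at z = 0; it meets the y-axis at y = 0 (among the integer gridlines); every point of the x-axis in the box is on the surface.
Finally, the integer polynomial consistent with all of this is the stated p.

2*x*z^2 + 3*y^3 - 2*z^3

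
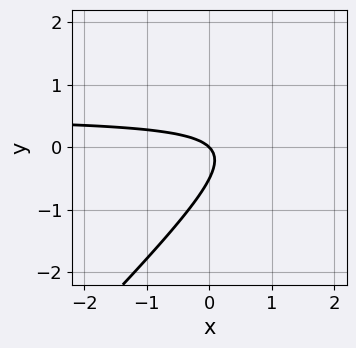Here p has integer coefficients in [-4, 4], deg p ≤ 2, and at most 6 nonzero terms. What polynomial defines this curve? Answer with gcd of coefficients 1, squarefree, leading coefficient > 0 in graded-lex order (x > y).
1. The degree is 2 — no degree-1 curve has this shape.
2. Against the integer gridlines: one y-axis crossing is at y = 0; it crosses the x-axis at the gridline x = 0.
3. Together with the visible shape, these determine p as stated.

2*x*y - 2*y^2 - x - y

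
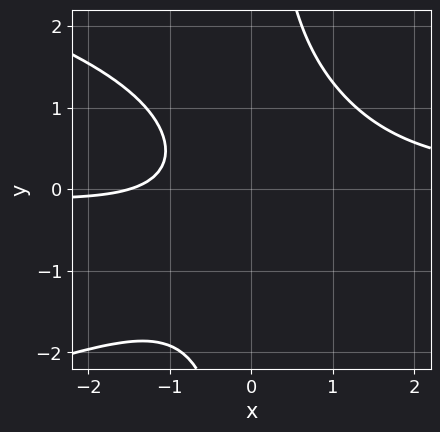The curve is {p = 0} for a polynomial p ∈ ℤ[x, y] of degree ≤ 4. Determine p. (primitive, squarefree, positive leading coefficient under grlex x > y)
First, deg p = 4. No degree-3 curve has this shape.
Then, against the integer gridlines: the curve avoids every integer y-axis point in the box.
Finally, solving for integer coefficients yields p as stated.

2*x*y^3 + 3*x^2*y - 2*y^2 - 2*x - 3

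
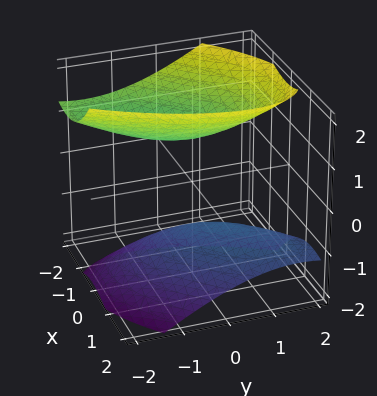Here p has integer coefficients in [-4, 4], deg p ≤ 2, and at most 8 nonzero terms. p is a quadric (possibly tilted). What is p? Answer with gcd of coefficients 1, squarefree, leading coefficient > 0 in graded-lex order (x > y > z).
3*x^2 - 3*x*y + 3*x*z + 2*y^2 - 3*z^2 + 3

First, I count 2 distinct pieces. Treating them together as one polynomial.
Then, the degree is 2 — no degree-1 surface has this shape.
Next, reading off the gridlines: the z-axis gridline crossings are at z ∈ {-1, 1}; it misses every integer gridline on the x-axis; the surface avoids every integer y-axis point in the box.
Finally, assembling these constraints gives the stated polynomial.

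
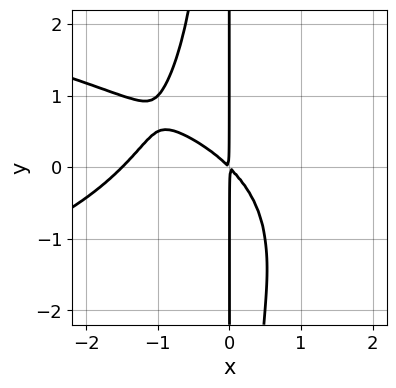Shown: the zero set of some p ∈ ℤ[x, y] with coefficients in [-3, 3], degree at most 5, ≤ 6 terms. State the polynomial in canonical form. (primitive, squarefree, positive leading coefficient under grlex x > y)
(a) deg p = 4.
(b) From the visible intercepts: every point of the y-axis in the box is on the curve.
(c) These observations pin down the coefficients.

2*x^2*y^2 + 2*x^3 + 3*x^2 + 3*x*y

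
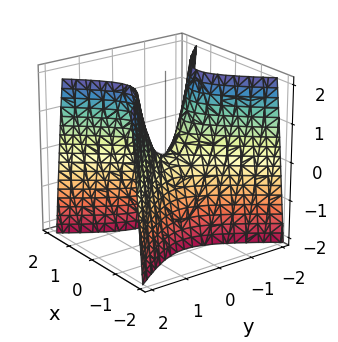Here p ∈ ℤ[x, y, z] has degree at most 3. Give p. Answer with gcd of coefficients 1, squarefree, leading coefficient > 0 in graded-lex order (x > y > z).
3*x^2 - 2*y^2 + z

First, the degree is 2 — a hyperbolic paraboloid; a quadric.
Then, symmetries: the y ↦ −y reflection is a symmetry, so y appears only in even powers; it's symmetric under x → −x, forcing even powers of x.
Next, from the visible intercepts: it meets the z-axis at z = 0 (among the integer gridlines); it crosses the x-axis at the gridline x = 0; one y-axis crossing is at y = 0.
Finally, the integer polynomial consistent with all of this is the stated p.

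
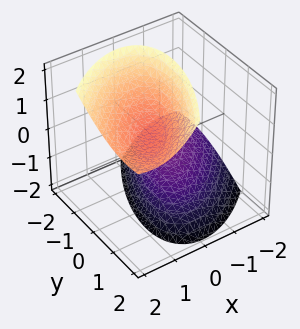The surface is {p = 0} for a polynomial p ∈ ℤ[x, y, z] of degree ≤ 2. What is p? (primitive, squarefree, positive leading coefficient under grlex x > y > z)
3*x^2 - 3*x*y - 3*x*z + 2*y^2 - 2*z^2 + 2

(a) There are 2 components. Treating them together as one polynomial.
(b) The degree is 2 — the shape is more complex than any degree-1 surface.
(c) Reading off the gridlines: no y-intercept at any integer in the box; the surface avoids every integer x-axis point in the box; among the integer gridlines, it crosses the z-axis at z ∈ {-1, 1}.
(d) Together with the visible shape, these determine p as stated.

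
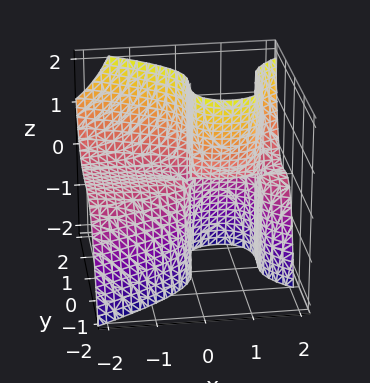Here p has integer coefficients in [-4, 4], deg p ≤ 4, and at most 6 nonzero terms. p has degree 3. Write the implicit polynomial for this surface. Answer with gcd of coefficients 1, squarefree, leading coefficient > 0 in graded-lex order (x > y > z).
(a) Degree: a generic line meets the surface in up to 3 points, so deg p = 3.
(b) Checking where it meets the axes: every point of the x-axis in the box is on the surface; every point of the z-axis in the box is on the surface.
(c) Matching integer coefficients to the picture gives p.

2*x^2*z - 3*y^3 - 3*x*z + 2*y^2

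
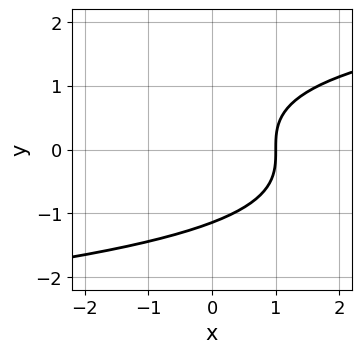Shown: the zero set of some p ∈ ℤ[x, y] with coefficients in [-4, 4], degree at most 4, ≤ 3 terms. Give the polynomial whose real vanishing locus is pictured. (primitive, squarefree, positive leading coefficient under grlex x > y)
1. Degree: the shape is more complex than any degree-2 curve, so deg p = 3.
2. From the visible intercepts: one x-axis crossing is at x = 1.
3. These observations pin down the coefficients.

2*y^3 - 3*x + 3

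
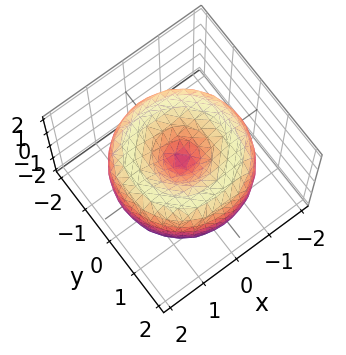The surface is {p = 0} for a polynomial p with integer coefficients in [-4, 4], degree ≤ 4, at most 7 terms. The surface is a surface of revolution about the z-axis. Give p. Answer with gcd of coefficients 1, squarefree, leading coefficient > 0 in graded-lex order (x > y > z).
(a) deg p = 4.
(b) Symmetry: the surface is invariant under rotation about z: p = q(x² + y², z).
(c) Observable constraints: a circular section at z = -1 has radius exactly 1; one z-axis crossing is at z = 0.
(d) Together with the visible shape, these determine p as stated.

x^4 + 2*x^2*y^2 + y^4 - 3*x^2 - 3*y^2 + 2*z^2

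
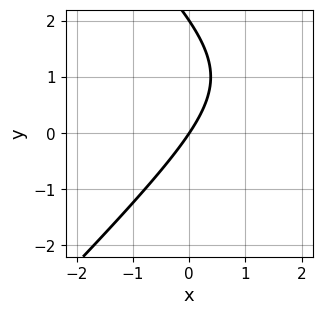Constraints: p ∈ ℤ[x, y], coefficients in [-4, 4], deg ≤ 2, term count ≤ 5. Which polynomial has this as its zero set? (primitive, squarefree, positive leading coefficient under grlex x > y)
x^2 - y^2 - 3*x + 2*y

First, degree: the shape is more complex than any degree-1 curve, so deg p = 2.
Next, observable constraints: the y-axis gridline crossings are at y ∈ {0, 2}; it crosses the x-axis at the gridline x = 0.
Finally, together with the visible shape, these determine p as stated.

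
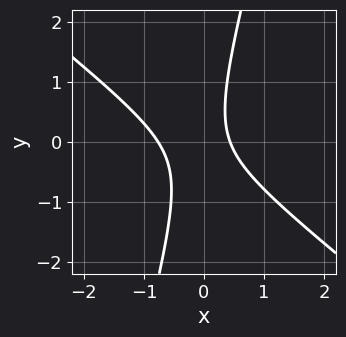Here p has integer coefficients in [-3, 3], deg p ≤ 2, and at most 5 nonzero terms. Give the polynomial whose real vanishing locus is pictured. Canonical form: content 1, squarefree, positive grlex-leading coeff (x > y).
First, the degree is 2 — no degree-1 curve has this shape.
Next, from the axis intercepts and sections: it misses every integer gridline on the y-axis.
Finally, the integer polynomial consistent with all of this is the stated p.

3*x^2 + 3*x*y - y^2 + x - 1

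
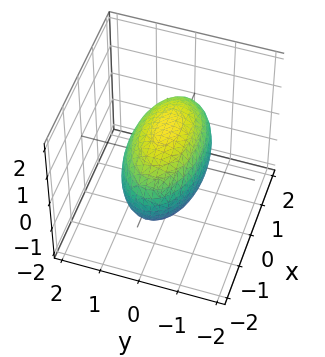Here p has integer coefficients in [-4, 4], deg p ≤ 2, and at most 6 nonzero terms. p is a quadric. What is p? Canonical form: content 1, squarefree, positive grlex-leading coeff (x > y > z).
x^2 + 3*y^2 + 2*z^2 - 3

1. deg p = 2. A closed, bounded, convex surface; a quadric.
2. Symmetries: the z ↦ −z reflection is a symmetry, so z appears only in even powers; it's symmetric under x → −x, forcing even powers of x; mirror symmetry y ↦ −y ⇒ only even powers of y.
3. From the axis intercepts and sections: among the integer gridlines, it crosses the y-axis at y ∈ {-1, 1}.
4. These observations pin down the coefficients.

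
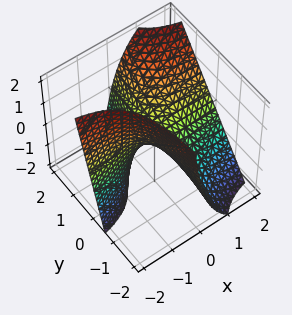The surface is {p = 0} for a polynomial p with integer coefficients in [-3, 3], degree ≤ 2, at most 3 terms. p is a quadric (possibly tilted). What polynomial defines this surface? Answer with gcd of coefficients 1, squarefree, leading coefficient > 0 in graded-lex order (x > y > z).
First, deg p = 2. No degree-1 surface has this shape.
Then, reading off the gridlines: it meets the z-axis at z = 0 (among the integer gridlines); every point of the x-axis in the box is on the surface.
Finally, putting this together gives p. Check: (0, 1, 0) on the y-axis lies on the surface, and p(0, 1, 0) = 0. ✓

2*x*y - x*z - z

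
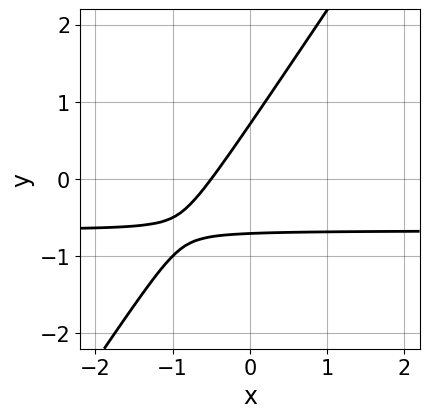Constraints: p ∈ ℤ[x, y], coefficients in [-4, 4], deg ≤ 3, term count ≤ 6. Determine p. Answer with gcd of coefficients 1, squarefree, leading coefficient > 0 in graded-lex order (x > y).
(a) The degree is 2 — no degree-1 curve has this shape.
(b) Putting this together gives p.

3*x*y - 2*y^2 + 2*x + 1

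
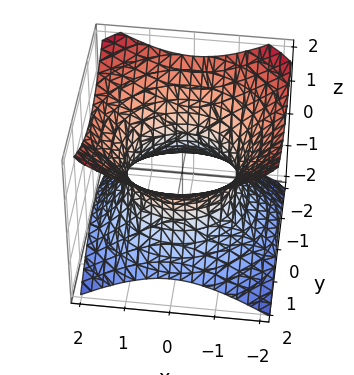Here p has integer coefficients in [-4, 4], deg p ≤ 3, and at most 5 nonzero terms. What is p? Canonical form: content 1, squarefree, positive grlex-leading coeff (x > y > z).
1. deg p = 2. One connected sheet with a waist; a quadric.
2. Symmetries: the z ↦ −z reflection is a symmetry, so z appears only in even powers; rotational symmetry about the z-axis ⇒ p depends on x, y only through x² + y².
3. From the axis intercepts and sections: no z-intercept at any integer in the box; a circular section at z = 1 has radius between 1 and 2.
4. Fitting integer coefficients to these (and the overall shape) gives p.

2*x^2 + 2*y^2 - 3*z^2 - 3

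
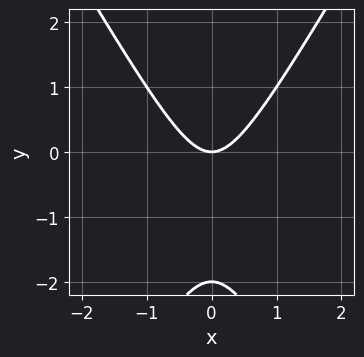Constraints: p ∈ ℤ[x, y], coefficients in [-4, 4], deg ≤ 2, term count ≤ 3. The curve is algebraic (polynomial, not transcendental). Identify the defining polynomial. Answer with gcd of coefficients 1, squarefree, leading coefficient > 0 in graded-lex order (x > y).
3*x^2 - y^2 - 2*y

First, the degree is 2 — a generic line meets the curve in up to 2 points.
Then, symmetries: mirror symmetry x ↦ −x ⇒ only even powers of x.
Then, against the integer gridlines: among the integer gridlines, it crosses the y-axis at y ∈ {-2, 0}; it crosses the x-axis at the gridline x = 0.
Finally, solving for integer coefficients yields p as stated.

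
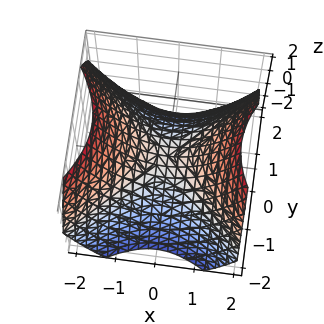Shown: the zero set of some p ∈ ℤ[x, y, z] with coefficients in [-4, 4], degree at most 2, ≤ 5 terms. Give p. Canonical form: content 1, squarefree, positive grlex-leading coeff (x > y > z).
2*x^2 - 2*y^2 - 3*z

1. Degree: a hyperbolic paraboloid; a quadric, so deg p = 2.
2. Symmetries: mirror symmetry x ↦ −x ⇒ only even powers of x; mirror symmetry y ↦ −y ⇒ only even powers of y.
3. From the axis intercepts and sections: it crosses the z-axis at the gridline z = 0; one y-axis crossing is at y = 0.
4. Fitting integer coefficients to these (and the overall shape) gives p.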